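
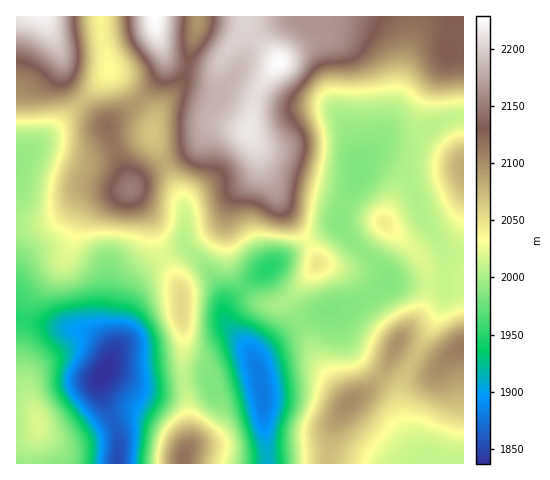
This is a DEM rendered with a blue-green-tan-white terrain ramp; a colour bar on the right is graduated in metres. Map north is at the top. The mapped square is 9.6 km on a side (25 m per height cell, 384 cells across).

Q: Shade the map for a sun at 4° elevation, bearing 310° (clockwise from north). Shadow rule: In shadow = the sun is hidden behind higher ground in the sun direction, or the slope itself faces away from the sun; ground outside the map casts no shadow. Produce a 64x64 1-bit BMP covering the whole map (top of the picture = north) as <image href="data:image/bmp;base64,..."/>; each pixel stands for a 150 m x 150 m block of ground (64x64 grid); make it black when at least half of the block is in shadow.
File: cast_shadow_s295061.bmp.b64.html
<image width="64" height="64" href="data:image/bmp;base64,Qk0+AgAAAAAAAD4AAAAoAAAAQAAAAEAAAAABAAEAAAAAAAACAAATCwAAEwsAAAIAAAAAAAAA////AAAAAAAAfgB/+AAAAAB+AH/4AAAAAH4AP/AAMAAAPAAB8AD8AAAYAAHwAf4AAAAAAfAA/gAAAAAB8AD+AABwAAHwAHwAAfgAAfAAfAAD+AAB8AAcAA/4AAPwAAgAD/gAA/AAAAAP+AAD8AAAAA/8AAPwAAAAB/wAZ/AAAwAB/AB/8AABgAB+AP/gAAGAAD8A/+AAAIAAH4D/wAAAAAf/gP+AAAAAD/8A/wAAAAAP/gD+AAAAAA/4AH4AAAAAB/gAfAAAAAAD8AB8AD4AAAHgAHgAPgAAAMAAAPgeAAAAAAAB/gxAAAAAAAH+AeAAAAAA4/8H4AAAOAfj///gAAA+H+P//+AAAD//w///wAAAH//D///AAAAH/8H//8AAAAP/wef/wAAAAf+Bw//gAAAA/4DD/+AAAAB/gAP/4AAAAD8AA//gAAAAHgAD/+AAAAAIAAP/8AAAAAAQA//8AAAAABAD//4AAAAAAAH//gAAAAAAAP/+AAAAAAAAf/4AfAAAAAB//gD+AIAAD//+AP4AAAAf//8A/4AAAB///4c/8AAAH///jwf+AAAf//+PA/8GAA///w8D/wcAD///BwH/B4AH//4CAf8HwAP//gAB/gfAAf/8AAH+B8AA//gAAfwH4AAA8AAD+AfgAAAAAAP4B8AAAAAAA/AHwAAAAAAH4AfAAAAAAA=="/>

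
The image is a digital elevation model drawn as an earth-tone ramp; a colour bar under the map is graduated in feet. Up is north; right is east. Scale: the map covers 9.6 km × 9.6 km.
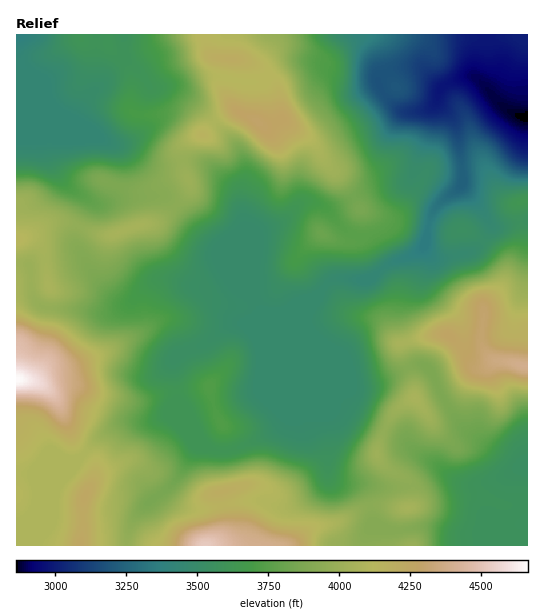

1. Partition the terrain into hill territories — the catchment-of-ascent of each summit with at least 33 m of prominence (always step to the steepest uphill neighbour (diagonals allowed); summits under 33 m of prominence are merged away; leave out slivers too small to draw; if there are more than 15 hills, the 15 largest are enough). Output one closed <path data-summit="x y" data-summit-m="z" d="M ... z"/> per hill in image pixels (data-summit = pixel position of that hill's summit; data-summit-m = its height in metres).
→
<path data-summit="17 379" data-summit-m="1422" d="M527 34l-41 0-1 21-8 24-3-2-9 0-24 10-16-16-8-4-19 2-15 5-4 5 1 9 5 8 16 14 20 1 14-6-3 4-3 23-9 20-8 25-9 6-33 6-37 20-6 0-14-7-10 0-17 17-28 14-3 4 0 22-4 13-1 22-18-17-11-26-12-9-42-44-6-3-27 2-25 6-5 0 9-8 6-12 1-28-9-12-28-12-11-10 4-2 12-22 16-16 5-9 14-12 1-25-108 0 0 52 5 0 12-4 2 20 14 33 0 16 3 11 9 16 12 11 15 10 0 8-12 27 1 13 12 21 14 18 11 11 15 5-19 10-59-4-10-3-6-6-3-7-3-28-13-1 1 282 14-1 2-10 23-52 47-49 22-12 24 0 17-7 25 9-6-5-8-18-4-40 6-7 24-9 27-20 20-2 21-9 12 0 18-7 16-10 16-18 36 0 18-14 19-7 17-11 12 11 11 0 23-5 4-2 14-15 4-8-1-5 3 3 13 0 22-6z"/><path data-summit="257 121" data-summit-m="1307" d="M485 34l-360 0-2 26-14 12-5 9-16 16-12 22-4 2 11 10 28 12 9 12-1 28-6 12-8 8 29-6 27-2 6 3 42 44 12 9 11 26 18 17 1-22 4-13 0-22 3-4 28-14 17-17 10 0 14 7 6 0 37-20 33-6 9-6 8-25 9-20 4-25-12 4-20-1-16-14-5-8-1-9 4-5 10-4 24-3 8 4 16 16 24-10 9 0 3 2 8-24z"/><path data-summit="525 367" data-summit-m="1338" d="M527 221l-21 5-15-1-8 16-14 12-23 5-11 0-12-11-17 11-19 7-18 14-36 0-20 20-8 18 4 15 30 24 12 29 26-3 37-17 8 0 5 2 6 8 12 28 18 25 50 38 15-1z"/><path data-summit="415 399" data-summit-m="1237" d="M310 333l1 56 10 26 0 14 7 20 0 26 11 8 18 3 7 5 5 10 5 24 12 5 45-3 24 7 32 0 15-7 3 2 23-8 0-54-15-1-48-36-20-27-12-28-6-8-5-2-8 0-37 17-26 3-12-29z"/><path data-summit="206 545" data-summit-m="1379" d="M310 337l-1 23-24 59-12 12-36 18-16 2-15-5-9 0-20 33-12 12-15 10-15 16-7 16-1 13 238-1 2-10 6-8 4 0-4-3-6-29-5-6-23-6-11-8 0-26-7-20 0-14-10-26z"/><path data-summit="210 387" data-summit-m="1136" d="M313 298l-10 8-20 8-12 0-21 9-20 2-27 20-16 5-12 9-2 14 4 28 8 18 8 8 12 19 16 5 16-2 36-18 12-12 24-59 0-29-4-8 0-6z"/><path data-summit="81 545" data-summit-m="1296" d="M170 415l-21 7-24 0-27 16-42 45-23 52-2 10 95 1 5-21 8-13 38-33 18-31 9-3-8-14-6-6z"/><path data-summit="17 240" data-summit-m="1260" d="M33 82l-17 6 0 175 13 2 3 28 3 7 6 6 53 7 16 0 8-3 11-7-15-5-11-11-14-18-12-21-1-13 12-27 0-8-15-10-12-11-9-16-3-11 0-16-14-33z"/>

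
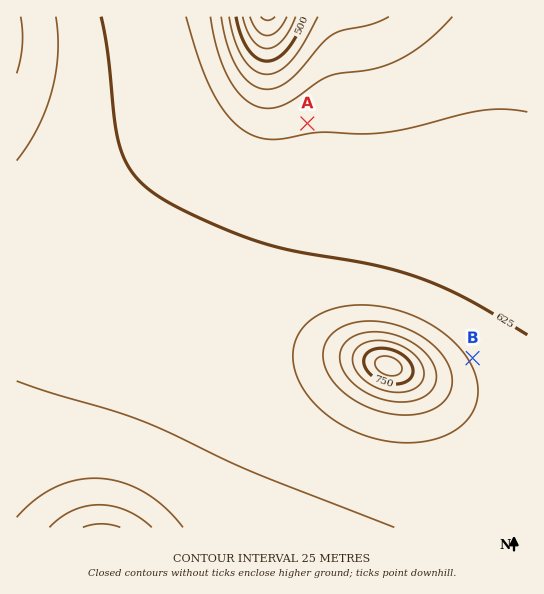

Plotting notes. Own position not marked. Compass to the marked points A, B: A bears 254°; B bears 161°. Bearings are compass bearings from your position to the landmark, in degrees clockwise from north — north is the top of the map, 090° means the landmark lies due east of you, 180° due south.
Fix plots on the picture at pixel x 384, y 101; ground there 590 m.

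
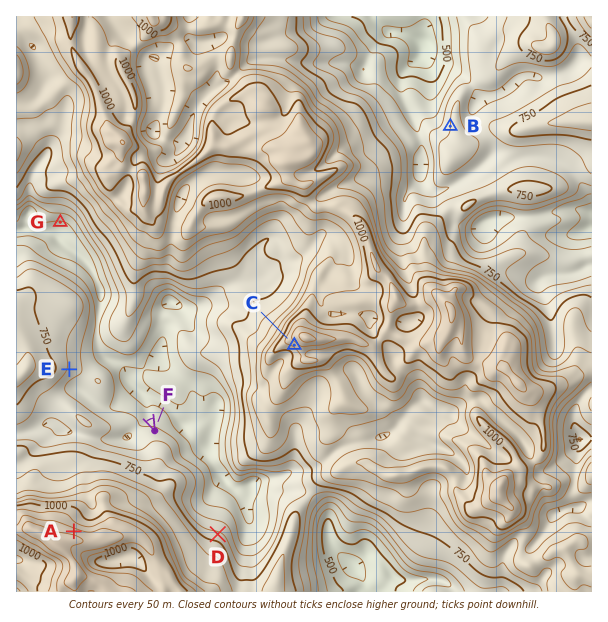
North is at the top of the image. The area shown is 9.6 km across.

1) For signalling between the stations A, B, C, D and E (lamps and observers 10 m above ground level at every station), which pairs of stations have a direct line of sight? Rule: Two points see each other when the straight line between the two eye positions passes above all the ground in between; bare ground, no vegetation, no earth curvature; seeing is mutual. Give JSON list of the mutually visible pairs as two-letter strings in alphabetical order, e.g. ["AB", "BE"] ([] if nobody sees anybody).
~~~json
["AC", "AE", "CD", "CE"]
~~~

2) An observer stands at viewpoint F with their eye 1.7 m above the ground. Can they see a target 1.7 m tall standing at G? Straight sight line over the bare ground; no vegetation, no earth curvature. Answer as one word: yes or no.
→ no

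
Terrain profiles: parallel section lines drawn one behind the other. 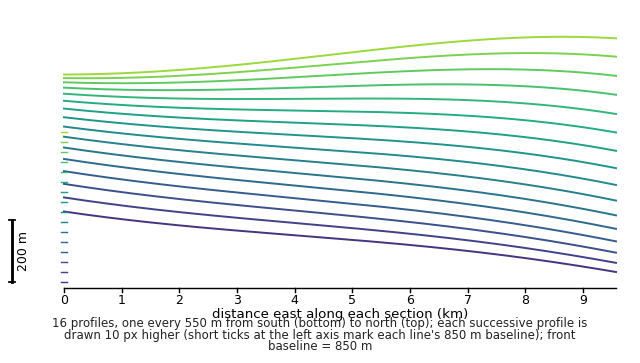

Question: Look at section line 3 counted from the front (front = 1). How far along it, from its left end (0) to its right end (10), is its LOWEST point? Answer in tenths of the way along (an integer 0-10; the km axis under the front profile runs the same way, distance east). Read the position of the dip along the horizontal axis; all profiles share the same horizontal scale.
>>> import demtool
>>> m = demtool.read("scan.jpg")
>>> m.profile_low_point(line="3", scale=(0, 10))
10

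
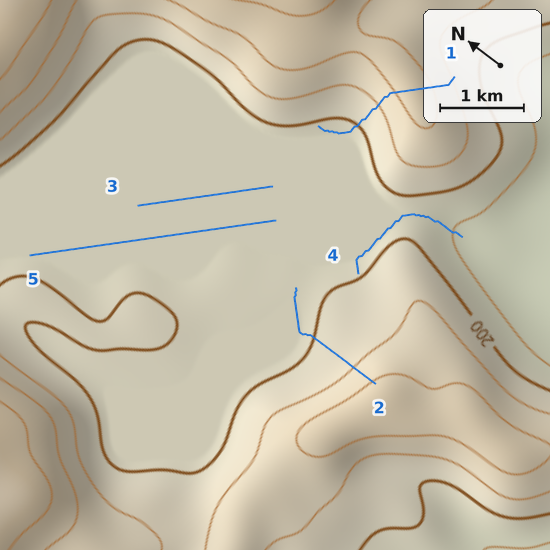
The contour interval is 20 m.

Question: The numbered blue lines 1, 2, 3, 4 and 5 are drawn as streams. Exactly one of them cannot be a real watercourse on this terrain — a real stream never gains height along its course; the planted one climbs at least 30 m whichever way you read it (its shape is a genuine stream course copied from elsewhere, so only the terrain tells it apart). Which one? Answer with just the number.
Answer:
1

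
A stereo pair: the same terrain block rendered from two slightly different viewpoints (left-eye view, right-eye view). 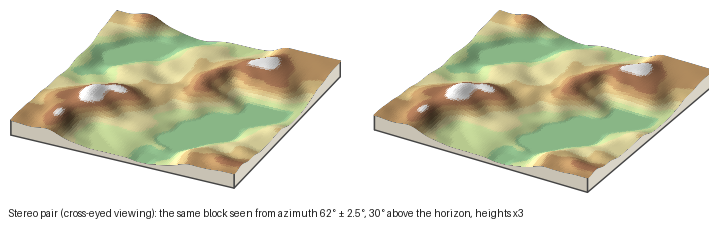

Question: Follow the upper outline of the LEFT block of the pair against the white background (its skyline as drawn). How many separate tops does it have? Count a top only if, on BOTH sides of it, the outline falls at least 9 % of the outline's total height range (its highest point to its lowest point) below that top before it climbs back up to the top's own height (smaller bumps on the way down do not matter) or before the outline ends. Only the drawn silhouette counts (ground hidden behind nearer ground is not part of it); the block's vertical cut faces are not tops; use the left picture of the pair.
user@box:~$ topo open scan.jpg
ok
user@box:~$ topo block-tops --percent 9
1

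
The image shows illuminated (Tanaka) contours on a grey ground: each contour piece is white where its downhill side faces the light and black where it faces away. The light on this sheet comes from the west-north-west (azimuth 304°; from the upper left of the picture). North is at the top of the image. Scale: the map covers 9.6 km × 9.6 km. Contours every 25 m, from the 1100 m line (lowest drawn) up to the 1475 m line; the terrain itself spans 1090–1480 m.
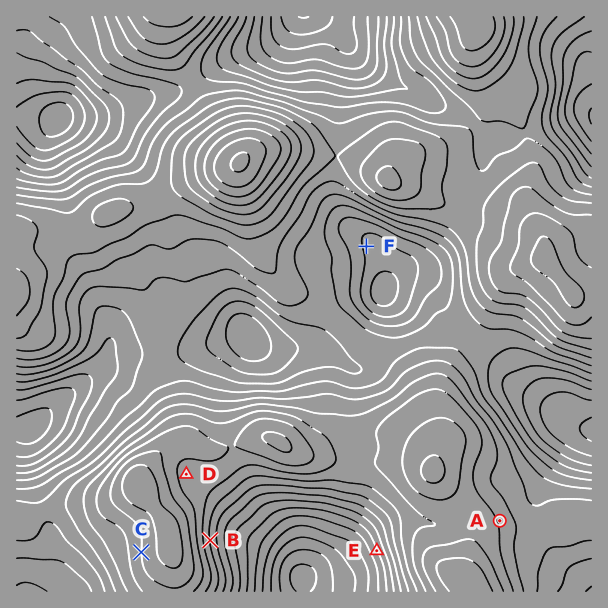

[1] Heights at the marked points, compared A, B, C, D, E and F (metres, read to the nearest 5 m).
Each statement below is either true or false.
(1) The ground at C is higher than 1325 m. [true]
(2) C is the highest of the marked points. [true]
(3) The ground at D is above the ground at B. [true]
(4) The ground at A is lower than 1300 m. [false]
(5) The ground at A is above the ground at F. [true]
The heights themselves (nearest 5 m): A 1345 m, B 1320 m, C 1400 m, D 1365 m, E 1220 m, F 1195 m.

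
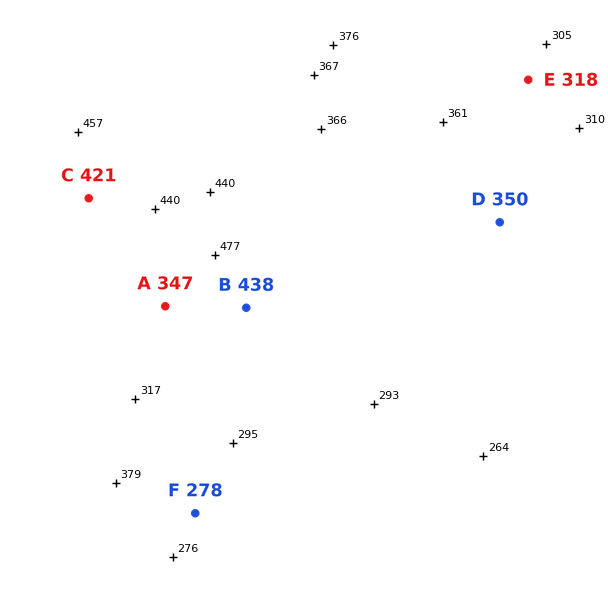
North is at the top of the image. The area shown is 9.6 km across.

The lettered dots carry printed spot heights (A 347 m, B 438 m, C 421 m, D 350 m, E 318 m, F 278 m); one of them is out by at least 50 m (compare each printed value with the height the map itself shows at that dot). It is A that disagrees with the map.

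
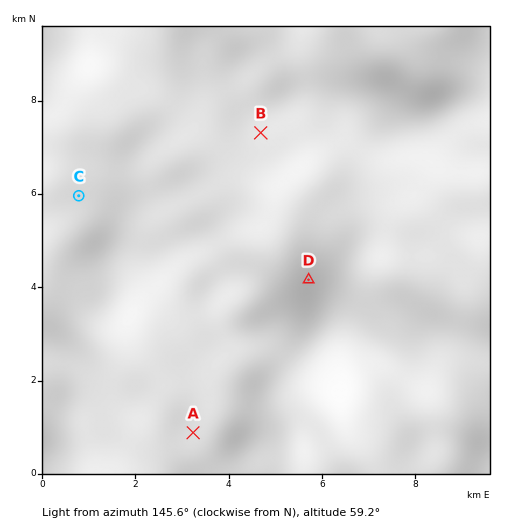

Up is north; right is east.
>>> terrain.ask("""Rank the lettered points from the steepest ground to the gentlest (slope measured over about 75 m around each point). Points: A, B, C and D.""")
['D', 'B', 'C', 'A']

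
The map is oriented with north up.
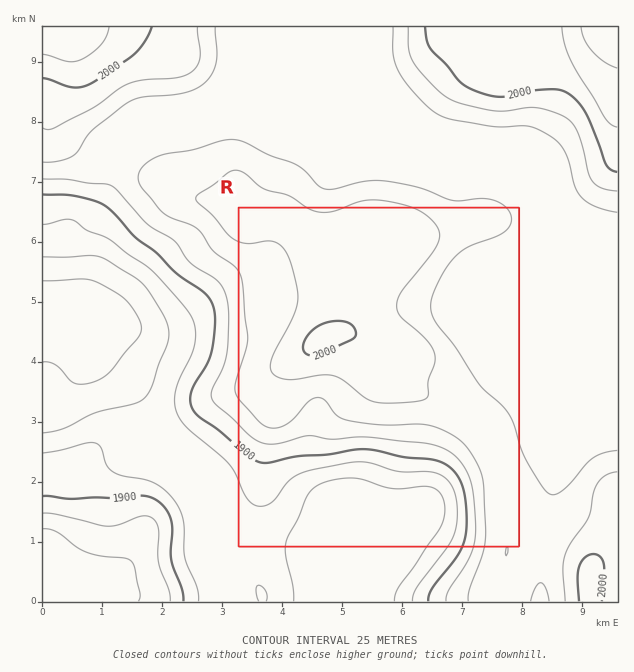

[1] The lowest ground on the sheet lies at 1820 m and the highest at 2065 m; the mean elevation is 1930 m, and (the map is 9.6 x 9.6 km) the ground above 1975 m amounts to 18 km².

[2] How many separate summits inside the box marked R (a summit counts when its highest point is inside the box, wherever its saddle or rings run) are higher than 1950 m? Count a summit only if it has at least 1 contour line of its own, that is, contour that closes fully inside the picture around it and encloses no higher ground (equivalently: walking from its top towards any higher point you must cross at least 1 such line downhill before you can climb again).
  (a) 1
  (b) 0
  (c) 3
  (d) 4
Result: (a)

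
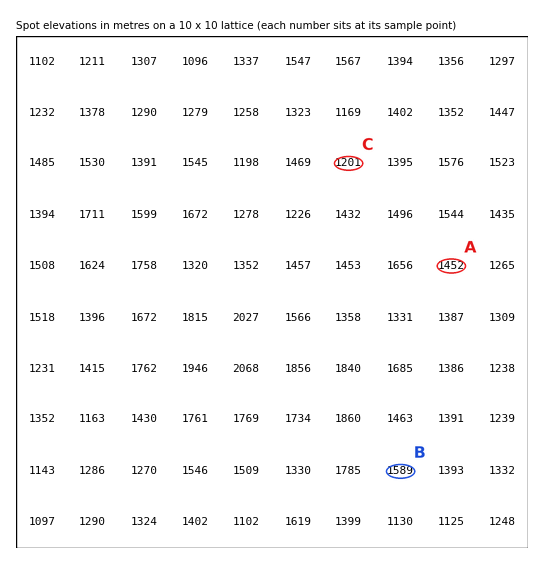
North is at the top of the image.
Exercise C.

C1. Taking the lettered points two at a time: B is above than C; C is below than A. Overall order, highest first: B A C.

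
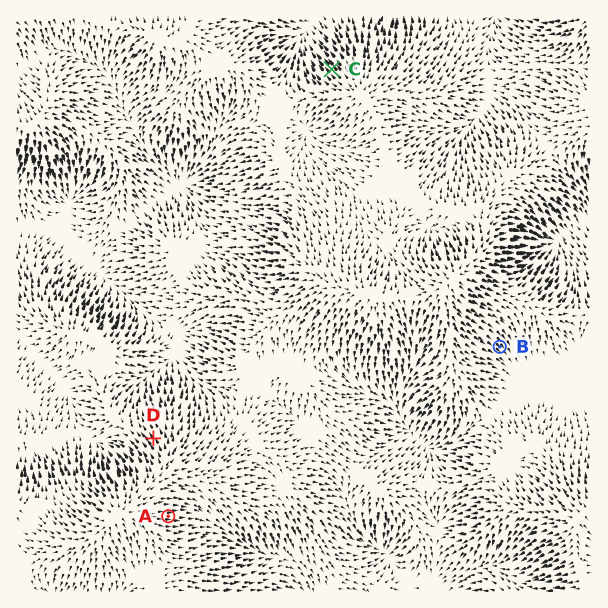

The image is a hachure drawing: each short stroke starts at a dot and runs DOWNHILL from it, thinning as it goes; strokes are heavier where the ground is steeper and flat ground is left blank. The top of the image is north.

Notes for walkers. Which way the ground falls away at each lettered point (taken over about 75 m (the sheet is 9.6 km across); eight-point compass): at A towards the E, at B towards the SE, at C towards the NW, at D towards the NW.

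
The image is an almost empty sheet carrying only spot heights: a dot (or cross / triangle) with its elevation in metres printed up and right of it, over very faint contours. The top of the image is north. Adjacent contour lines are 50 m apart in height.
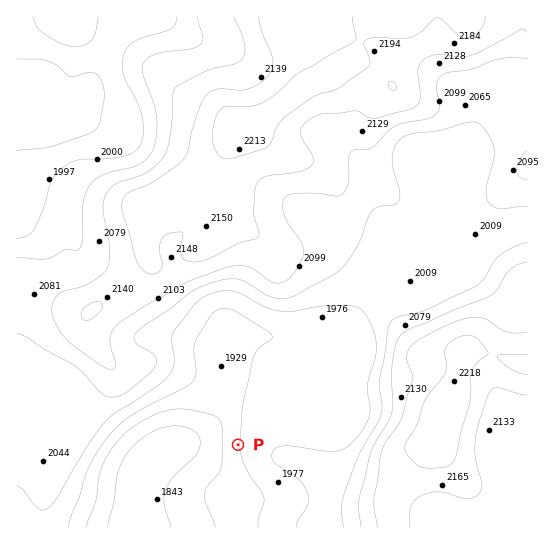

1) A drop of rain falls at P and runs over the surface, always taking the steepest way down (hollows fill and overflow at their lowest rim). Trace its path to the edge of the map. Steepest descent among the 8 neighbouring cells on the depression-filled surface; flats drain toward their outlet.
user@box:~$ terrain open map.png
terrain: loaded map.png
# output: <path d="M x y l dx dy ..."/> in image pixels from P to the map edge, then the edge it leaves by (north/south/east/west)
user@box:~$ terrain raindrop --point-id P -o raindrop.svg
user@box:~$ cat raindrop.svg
<path d="M238 445l-67 0-1 1-3 0 0 3-2 4-18 18-10 19 0 3-2 1-1 33"/>
exit: south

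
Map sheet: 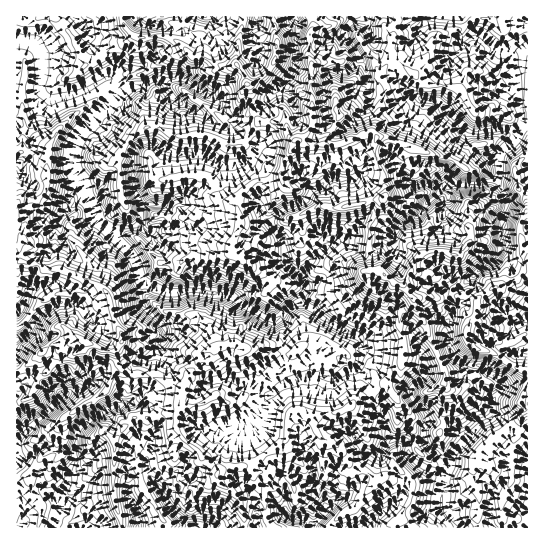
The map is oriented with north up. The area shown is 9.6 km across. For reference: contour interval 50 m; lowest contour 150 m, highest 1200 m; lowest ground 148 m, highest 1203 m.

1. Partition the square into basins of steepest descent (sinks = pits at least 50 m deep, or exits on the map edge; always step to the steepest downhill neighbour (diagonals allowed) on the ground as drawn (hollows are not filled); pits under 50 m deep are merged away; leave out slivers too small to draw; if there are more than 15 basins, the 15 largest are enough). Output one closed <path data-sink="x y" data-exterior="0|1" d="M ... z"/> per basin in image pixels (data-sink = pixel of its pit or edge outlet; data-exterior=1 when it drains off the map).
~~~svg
<path data-sink="17 39" data-exterior="1" d="M42 16l-26 1 0 134 14 2 17 10 0 24-20 27-3 19-5 14 1 14 17 3 9 5 19 2 26 10 16 12 8 29 8 15-7 13 3 16 6 6 29 5 29 13-4 11 1 10-4 8 0 8 4 8 15 13 23 24 13-5 14 0 8-3 14-12 12-5 8-8 1-17 6-10 5-1 12 5 30-4 17-13 12-4 12-10 5 0 4-10 10-10 2-4 0-24-4-14 1-10 12-10 1-5-10-13-9-2-15-14-6 2-2-2-2-44 14-26-12 1-9 4-23 4-9 0-5-1-10-10-9-5-20-4-5-9 0-6 3-11 11-21-7-7-3-10-8-3-15 2-14-9 3-24-7-16-9-10-12 3-18-10-11 0-15-14-14-7-32 0-11 9-36 20-15-31z"/><path data-sink="527 47" data-exterior="1" d="M527 16l-42 0 0 3-4-2-12 4-8 8-7 0-19 8-7 14-3 14-11 10-13-11-12 0-10 10 2 32-10 26-36 13-29 0-7-5-4 0-11 22-3 11 3 13 9 5 8 0 10 4 14 12 14 1 23-4 9-4 12-1-14 26 2 44 2 2 6-2 15 14 9 2 11 14 24-2 7-4 5 0 5 3 11-1 11 6 13-12 25-8 8-10 5-1 0-21-4 0-4-15 1-13 7-11z"/><path data-sink="455 527" data-exterior="1" d="M450 293l-5 0-7 4-24 2-4 6-9 5-2 13 4 14 0 24-2 4-10 10-4 10-5 0-12 10-12 4-17 13-18 1-10 4 2 12 4 6 10 8 8 2 13 19 19 8 8 8 8-4 8-8 5 1 10 9 3 5 0 14-11 22-5 4 0 5 83 0-2-15 3-6 0-16-6-13 0-15 8-12 14-14 20-14 8-9-2-13 7-20 0-10-11-3-22-15-24-6-4-8 0-9 8-11 2-17-11-7-11 1z"/><path data-sink="53 526" data-exterior="0" d="M121 368l-8 7-10 18-13 11-27 14-4 9-2 18-21 20-5 12 0 8 2 9 8 11 0 13-3 10 83-1 0-6-8-24 2-58 20-22 15 0 9-4 18 2 3-4-1-10 4-11-17-9-27-8-10 0z"/><path data-sink="366 17" data-exterior="1" d="M397 16l-86 1 2 10-4 8-1 20 4 8-1 31 2 29-2 7-11 11 3 3 32 1 22-6 16-9 8-24-2-32 10-12 0-12z"/><path data-sink="311 527" data-exterior="1" d="M299 411l-5 1-5 6-2 21-8 8-5 1-21 16-9 3 8 7 3 5 9 20 3 19 6 10 56 0 16-16 9-4 23-27-8-9-19-8-13-19-8-2-10-8-4-6-2-12z"/><path data-sink="205 527" data-exterior="1" d="M170 413l-11 0-9 4-9 1 0 20-5 20 5 27 16 24 7 13-1 5 80 1 1-13-7-17-17-15-3-4 0-9-37-35-4-8 1-12z"/><path data-sink="17 457" data-exterior="1" d="M81 339l-19 9-7 9-6 13-10 8-6 13-11 10-6 1 1 78 14-5 8-14 18-16 2-18 4-9 27-14 13-11 10-18 7-6-5-18-16-3z"/><path data-sink="294 17" data-exterior="1" d="M310 16l-37 1 2 18 2 6-2 20-12 16-15 8 3 5-3 24 14 9 15-2 8 3 3 10 6 6 7 0 10-10 2-7-2-29 1-31-4-8 1-20 4-8z"/><path data-sink="527 527" data-exterior="1" d="M525 405l-2 1-2 11-26 20-15 16-7 10 0 15 6 13 0 16-3 10 3 11 49-1 0-120z"/><path data-sink="17 339" data-exterior="1" d="M77 293l-18 0-16 7-27 29 1 42 6-2 26-22 16-6 5-6 5 0 7 5 21 9 12 2 4-4 4-10-8-15-4-19-13 1z"/><path data-sink="138 527" data-exterior="1" d="M141 417l-6 0-20 22-2 58 9 31 40 0 2-6-21-35-6-18-1-11 5-20z"/><path data-sink="17 313" data-exterior="1" d="M23 261l-7 2 1 65 26-28 11-5 23-2 21 11 9 0 2-2-2-9-16-12-30-12-15 0-9-5z"/><path data-sink="527 318" data-exterior="1" d="M527 271l-4 0-8 10-20 6-18 12-2 20 6 6 8 11 13 7 11 0 10-8 5-1z"/><path data-sink="370 527" data-exterior="1" d="M395 468l-16 11-25 29-9 4-16 15 65 1 1-5 5-4 11-22 0-14-3-5z"/>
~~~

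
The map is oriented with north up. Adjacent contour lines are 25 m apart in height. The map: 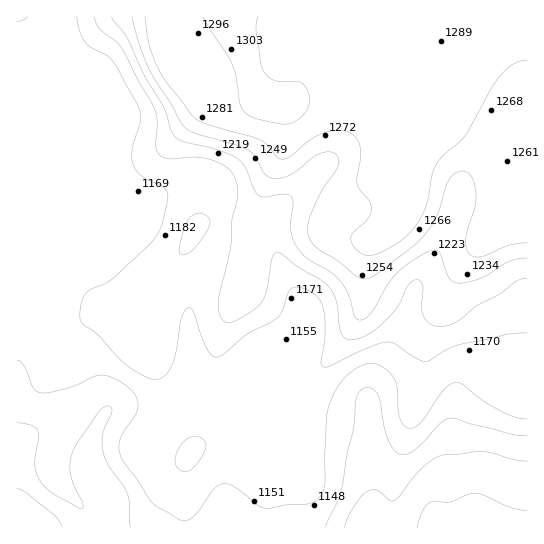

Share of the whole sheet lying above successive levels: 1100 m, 96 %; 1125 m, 90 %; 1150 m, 81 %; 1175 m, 51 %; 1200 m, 38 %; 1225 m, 31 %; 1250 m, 26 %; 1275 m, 18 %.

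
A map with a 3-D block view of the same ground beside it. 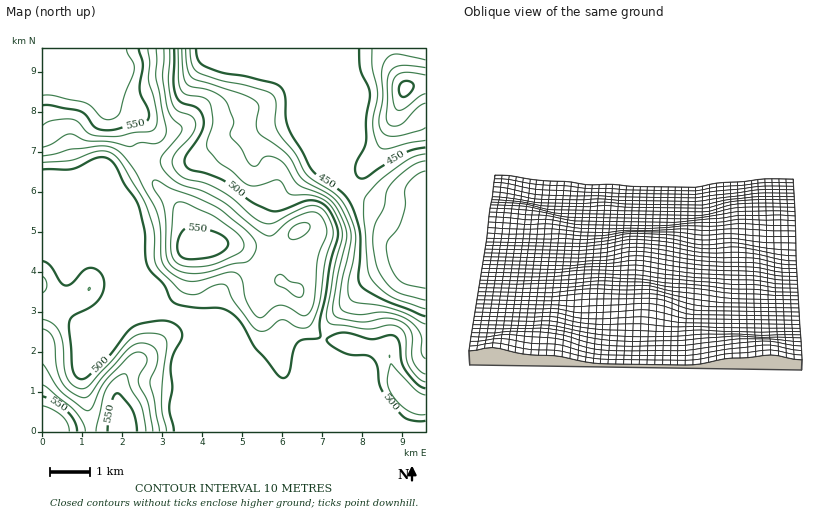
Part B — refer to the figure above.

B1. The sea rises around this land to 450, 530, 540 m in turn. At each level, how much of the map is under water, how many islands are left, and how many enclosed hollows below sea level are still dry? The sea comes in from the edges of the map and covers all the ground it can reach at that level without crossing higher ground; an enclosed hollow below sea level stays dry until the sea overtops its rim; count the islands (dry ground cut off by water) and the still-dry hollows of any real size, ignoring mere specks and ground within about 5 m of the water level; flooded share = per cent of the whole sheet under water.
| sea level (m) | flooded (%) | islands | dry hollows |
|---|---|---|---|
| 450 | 15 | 0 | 0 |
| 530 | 85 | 1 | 0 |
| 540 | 89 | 1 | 0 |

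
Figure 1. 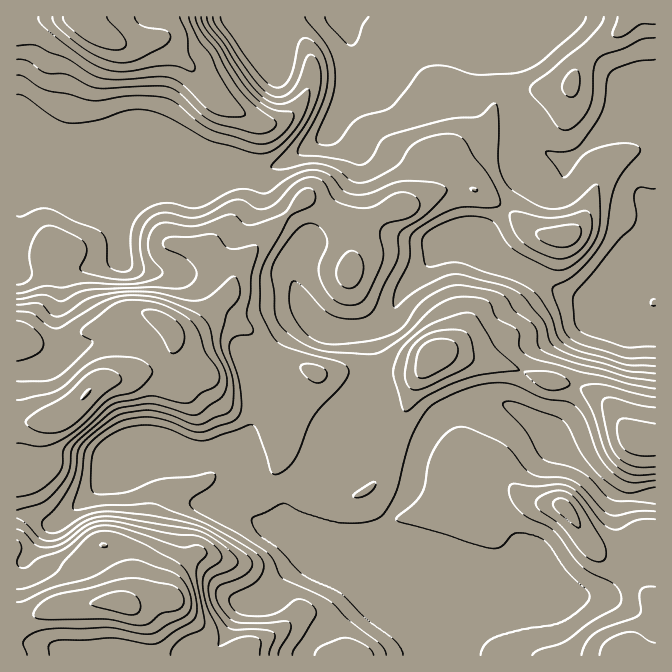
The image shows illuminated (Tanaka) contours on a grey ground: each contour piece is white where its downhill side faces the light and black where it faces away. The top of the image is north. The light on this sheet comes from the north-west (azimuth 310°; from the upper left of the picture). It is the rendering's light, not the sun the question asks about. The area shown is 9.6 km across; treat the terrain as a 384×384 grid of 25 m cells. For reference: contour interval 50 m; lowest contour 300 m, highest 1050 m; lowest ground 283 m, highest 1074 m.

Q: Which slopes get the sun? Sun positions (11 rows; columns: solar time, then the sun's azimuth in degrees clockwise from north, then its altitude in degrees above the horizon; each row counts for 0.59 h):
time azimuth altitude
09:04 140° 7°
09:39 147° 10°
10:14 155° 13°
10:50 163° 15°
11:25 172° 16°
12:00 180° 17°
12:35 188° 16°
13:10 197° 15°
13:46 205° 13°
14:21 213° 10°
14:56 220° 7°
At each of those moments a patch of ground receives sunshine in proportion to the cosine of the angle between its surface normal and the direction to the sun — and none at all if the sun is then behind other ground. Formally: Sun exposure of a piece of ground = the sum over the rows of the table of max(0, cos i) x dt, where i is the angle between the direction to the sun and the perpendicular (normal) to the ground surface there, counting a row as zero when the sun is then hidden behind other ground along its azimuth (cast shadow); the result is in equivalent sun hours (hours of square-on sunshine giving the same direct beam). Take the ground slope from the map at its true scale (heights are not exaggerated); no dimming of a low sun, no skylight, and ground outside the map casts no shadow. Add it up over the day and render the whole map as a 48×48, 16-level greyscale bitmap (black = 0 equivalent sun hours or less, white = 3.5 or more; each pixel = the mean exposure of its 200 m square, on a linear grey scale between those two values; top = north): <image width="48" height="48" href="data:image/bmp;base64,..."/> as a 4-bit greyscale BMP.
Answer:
<image width="48" height="48" href="data:image/bmp;base64,Qk32BAAAAAAAAHYAAAAoAAAAMAAAADAAAAABAAQAAAAAAIAEAAATCwAAEwsAABAAAAAAAAAAAAAAABEREQAiIiIAMzMzAERERABVVVUAZmZmAHd3dwCIiIgAmZmZAKqqqgC7u7sAzMzMAN3d3QDu7u4A////AFVniHeJmIh0NXiGVVQzRmZmZUREREVEVJq8zM3u3MuEACaYZTESVmZmZkMyIiIRI3ve7u/8vepRAABHdTE1ZmZmZmZlQyEQFCR5mruXircxAAAkUyRWZmZmZmZmZUMjVwAAEiI0VUREVDMhATZmZmZmZmZmZlZnZREAAAASISSKuoUhJGZmZmZmZmZmZoqoUzMzIiIhECarqXU1VmZmZmZmZmZmaLyWVVIRR3VCESV1IiJWZmZmZmZmZmZmerlmeDAAE0MQABEAABRmZmZmZmZneHZnm5VFdwAAAAAAAAAAAkVmZmZmZneIh3isy2MSM0VBAAAAAAABJFVmiaqHZnd3d4m8yDIQALqFEAAAAAEkRXd3iImZZVZnZnhlQhEhAKuoMAAAASRWVWh1VEVodlZmZmUQABJYqmeZUQABEiNWZViWVUNGdmZmd2MQACWd/2ZnYyIzREQ0VWeIZmZFd1VmZkMhAke93YmZqXVVVVZlZnZoZmZld1VVQzM0VWiqmbvO/+p3aL3LqGVndmZlaGRDMzRWZniHVWeK3//+//7eyGVXhmZmaIZDNEVmeIh0MiIkjO///+u7hmVWmWZmaal1VVaKqqhSEBAAON/+3Jm5ZWZnmpZmet26mJrN24UQADIREmiJh2iYVWZ5mZl4id7t3dy4dSAAAGVCEBI1ZnZDNWeGQ0VmVYzMu6cxAAAAAIdkMQEkV3UzVnYwAAEjNFeHZDIQAAAAAIZFZUM1Z3VGiXMQAAARERAkVFVSAAAAATISRniIh0NHhkMhEkVCEQABQzNEEAAAEwEQATaHQQE2dUREaaqFMhASNDIiIQETRQAREAAQAAE2h2ZXmruGQhERE0MyNERVVQAAAAAAAAE0VmVomaqHUhAAAAATaHVVVREiEAAAACREV3Znd3eIdSEAAAFHq6dlZUZlQgAAFWZkNph1VUVnhkIQATarzcp2ZlVVQxABZ3ZUI4qWVURVZkQ0RXq8zduXZkQyEiIUQxEkQkipeHZWeZh2Z4mHZ5mHdkMREiMyEAACQhObqFVozu3Lu5YgADZ3dlMiM0QxAAAAIhFalBE1eavd7HMQABV2ZlRFVVVDEAAAAREkUxABETaJl0IiESV3Z1ZmZmZVVUQyESIQEiEBATVVQzNFVEWIiGZmd2ZmZmZVVVIAABIiI1VUNFVVVVRpmGZmd3ZmZneJrMkwABM0RFVVRWZWZ1M1d2Znd3d3d4m83d21ASREMyI0VWZnmnQzRWZ3iIh3iKve7LrMhDNDIRESRWZomqhkRGiImZmZmr3cpiFKp0MzMyISNWeJiZh2ZYmZq7vMu8ynQQAFmFQ0RmVERWiZiId2ZqqqrN7u3cpkIQACeGVVRWdmVEVmZ3ZndqqqvN/+7bdTIQATVmZmZVVVMhESNWZ4iLqrzd3cynVCERIzNFVmdkIjMzMiIkiqmLqb3cqImXQhIjRDE1VlVlRFZmZUMje8qZm92nVEVlMRI0RCE1VlRFZmZmZkQyNqvHiahURERDMiNFVTNFVVVWZmZmZmVERGiQ=="/>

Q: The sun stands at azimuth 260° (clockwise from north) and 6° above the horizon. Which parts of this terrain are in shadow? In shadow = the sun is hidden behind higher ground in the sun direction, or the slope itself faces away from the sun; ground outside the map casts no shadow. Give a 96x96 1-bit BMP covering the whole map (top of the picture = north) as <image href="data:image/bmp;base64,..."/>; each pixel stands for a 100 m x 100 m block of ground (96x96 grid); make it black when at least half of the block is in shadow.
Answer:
<image width="96" height="96" href="data:image/bmp;base64,Qk2+BAAAAAAAAD4AAAAoAAAAYAAAAGAAAAABAAEAAAAAAIAEAAATCwAAEwsAAAIAAAAAAAAA////AAAAAAB8AAPAH+AP4AAAAAx/AAPwH/wP/AAAAA54AAPmH////gAAAAcAAAf3z////AAAAAcAAAf/////+AAAAAAAAA7//////AAAAAAAABz/////+AAAAAAAADz////+AAAAAAAAAHz/////AAAAAAAAAHj/////gAAAAAAAAAH/////4AAAAAAAAAH/////+AAAAAAAAAP//////gAAAAAAAA///////4AAAAAAAB///////+AAAABAAB////////AAAOD8AH/v//////AAAeD+A////////+AAA/D/A////////wAAB/D/h///////8AAAB/j/x///////gAAAD/wHw///////AAAAH/8H4A////+AAAAAH/8P/AA///4BAAAAP/8P/4AAAMAB4AAAP/8P/8AAAAAB8AAAf/8P//ABwAAB8AAeP+AH//wBwEAA8AA//gAH//+AwHAA+AA/4AAD///AwHgA+AB/wAAD///gAHwAeAB/gAAD///wADwAfAD/AAAD///gAD4AfAD+AAAB//+AAB4APAAAAAAA//8EAB4APgAAAAAA//8M8A8AHwAAAAAAf/4M/A8AH4AAAAAAP/4d/weAD4AAABgAH/wf/4PAD8AAAD8AH/gD/8HgB8AAAH8AD/gD/8HwA8AAAP8AB/gH/+H4A+AAcf8AA/gH/+P4AeAA//8AAAAH//f8APgP//8AAAAP///8AP////8AAAA////+AP////8MAAB/////AP////8+AAB/////gH////9+AAD/////wD////9/AAD/////wA////9/AAH/////wA////9/gAf/////4Af///8fgA//////4Af///8PAH//////8AP///8PAP//f/+f+Af///8AD//4f/8f/B////8AH8AAf/4f/h////8AH8AAP/wf/5/+H/8AHwAAP/wf///wH/gAPwAAH/wf//+AH/gAfwAAD/4P//+AH/4A/4ADB/4P//+AH/8B/4ADh/wH//+AH/8D/wABg/wD//8AD/8D/wDAAfwAP/4AD/8H/AHgYHAAH/wAB/8D4AHweABgH/APg/8AAAHwPAPgH/Afw/8AAAAAPA/wP/H/wf8AAAAAPA/8H+P/wf8AAAAAAA/+CAP/4P8AAAAAAA//AAf/4P8AAAAAAAf/gAf/4H4AAAAAAAf/AA//4DwAAAAAAcf8AB//gBgAAAAAA/4AAD/+AAAAAAAAA/+AAD/8AAAAAAAAA//AAB/4AAAAAAAAA//wAAD4DgAAAAAAA//8AADwD4AAAAAAD///AADwD+AAAAAAP///4ABwD/AAAAAA////+AAAD/gAAAAB/////AAAD/wAAAAD/////AAAD/4AAAAH////+AAAD/8AAAAH////+AAAD/8AAAAP////+AAAD/8AAAAP/////AAAB/4AAAAf/////gAAB/gAAAB//////wAAAAAAAAD//////wAAAAAAAeH//////wAAAAgAA/H//////wAAAAwAB/n//////gAAAAAAB/n//////gAAAAA="/>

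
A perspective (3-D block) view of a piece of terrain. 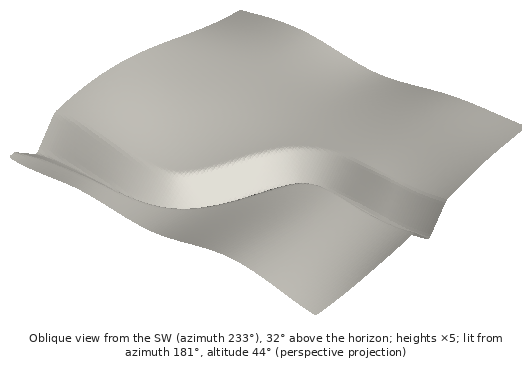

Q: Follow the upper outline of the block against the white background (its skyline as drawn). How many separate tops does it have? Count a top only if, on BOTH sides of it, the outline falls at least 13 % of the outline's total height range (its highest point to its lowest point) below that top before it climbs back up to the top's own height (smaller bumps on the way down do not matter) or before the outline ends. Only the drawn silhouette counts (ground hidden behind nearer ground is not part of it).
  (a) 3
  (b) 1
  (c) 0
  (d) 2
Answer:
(b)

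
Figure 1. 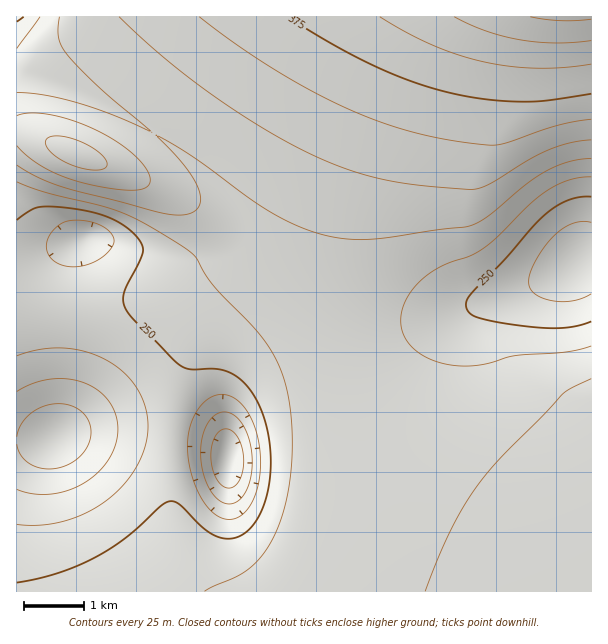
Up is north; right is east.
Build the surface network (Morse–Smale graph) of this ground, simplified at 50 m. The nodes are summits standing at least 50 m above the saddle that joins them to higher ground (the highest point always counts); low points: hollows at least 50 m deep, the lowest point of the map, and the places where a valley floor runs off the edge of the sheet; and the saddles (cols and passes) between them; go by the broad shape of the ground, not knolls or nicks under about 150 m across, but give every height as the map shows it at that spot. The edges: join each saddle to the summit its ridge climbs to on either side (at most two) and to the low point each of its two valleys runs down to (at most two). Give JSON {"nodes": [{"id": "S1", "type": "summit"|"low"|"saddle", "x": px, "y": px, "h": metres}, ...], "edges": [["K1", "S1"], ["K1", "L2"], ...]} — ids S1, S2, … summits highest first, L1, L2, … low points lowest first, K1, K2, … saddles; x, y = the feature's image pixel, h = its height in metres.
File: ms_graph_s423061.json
{"nodes": [
{"id": "S1", "type": "summit", "x": 569, "y": 17, "h": 455},
{"id": "S2", "type": "summit", "x": 77, "y": 153, "h": 358},
{"id": "L1", "type": "low", "x": 228, "y": 459, "h": 152},
{"id": "L2", "type": "low", "x": 54, "y": 437, "h": 157},
{"id": "L3", "type": "low", "x": 84, "y": 240, "h": 207},
{"id": "L4", "type": "low", "x": 576, "y": 261, "h": 208},
{"id": "K1", "type": "saddle", "x": 153, "y": 132, "h": 300},
{"id": "K2", "type": "saddle", "x": 348, "y": 354, "h": 281},
{"id": "K3", "type": "saddle", "x": 171, "y": 432, "h": 235}],
"edges": [["K1", "S1"], ["K1", "S2"], ["K1", "L3"], ["K2", "S1"], ["K2", "L1"], ["K2", "L4"], ["K3", "S1"], ["K3", "L1"], ["K3", "L2"]]}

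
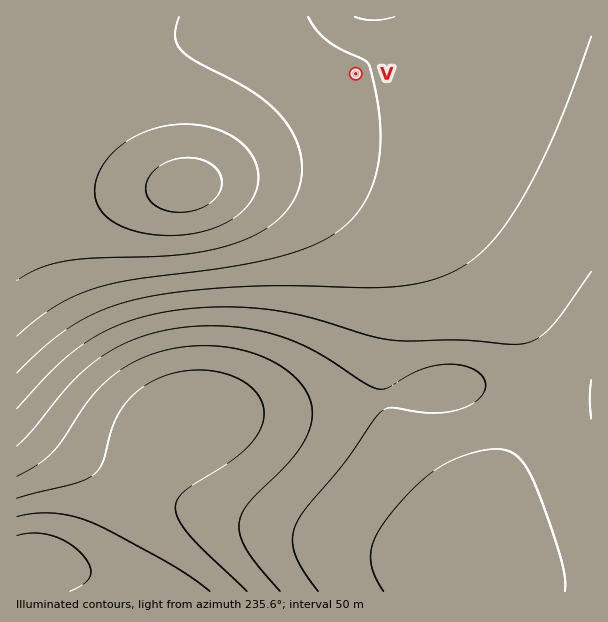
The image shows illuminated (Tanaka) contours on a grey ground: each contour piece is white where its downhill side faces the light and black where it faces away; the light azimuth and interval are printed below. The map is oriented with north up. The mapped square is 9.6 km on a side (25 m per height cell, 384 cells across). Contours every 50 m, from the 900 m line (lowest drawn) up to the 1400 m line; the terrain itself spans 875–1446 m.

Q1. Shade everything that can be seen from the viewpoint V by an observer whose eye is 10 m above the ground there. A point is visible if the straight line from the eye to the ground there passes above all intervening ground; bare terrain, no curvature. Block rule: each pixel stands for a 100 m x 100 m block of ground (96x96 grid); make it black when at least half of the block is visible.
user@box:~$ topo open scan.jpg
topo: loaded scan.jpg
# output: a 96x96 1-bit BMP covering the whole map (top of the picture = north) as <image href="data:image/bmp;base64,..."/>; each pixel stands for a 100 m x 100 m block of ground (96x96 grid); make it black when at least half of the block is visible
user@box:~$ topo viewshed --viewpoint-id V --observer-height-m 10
<image width="96" height="96" href="data:image/bmp;base64,Qk2+BAAAAAAAAD4AAAAoAAAAYAAAAGAAAAABAAEAAAAAAIAEAAATCwAAEwsAAAIAAAAAAAAA////AAAAAAAAAAAAAAAAAAAAAAAAAAAAAAAAAAAAAAAAAAAAAAAAAAAAAAAAAAAAAAAAAAAAAAAAAAAAAAAAAAAAAAAgAAAAAAAAAAAAAADwAAAAAAAAAAAAAADgAAAAAAAAAAAAAADgAAAAAAAAAAAAAADAAAAAAAAAAAAAAACAAAAAAAAAAAAAAAAAAAAAAAAAAAAAAAAAAAAAAAAAAAAAAAAAAAAAAAAAAAAAAAAAAAAAAAAAAAAAAAAAAAAAAAAAAAAAAAAAAAAAAAAAAAAAAAAAAAAAAAAAAAAAAAAAAAAAAAAAAAAAAAAAAAAAAAAAAAAAAAAAAAAAAAAAAAAAAAAAAAAAAAAAAAAAAAAAAAAAAAAAAAAAAAAAAAAAAAAAAAAAAAAAAAAAAAAAAAAAAAAAAAAAAAAAAAAAAAAAAAAAAAAAAAAAAAEAAAAAAAAAAAAAAAMAAAAAAAAAAAAAAAcAAAAAAAAAAAAAAAcAAAAAAAAAAAAAAA8AAAAAAAAAAAAAAA8AAAAAf/+AAAAAAB8AAAA/////AAAAAD8AAAP///////8AAD8AAD/////////wAH8AAf//////////Af8AB/////////////8AH/////////////8AP/////////////8A//////////////8B//////////////8D//////////////8H//////////////8P//////////////8f//////////////8///////////////9////////////////////////////////////////////////////////////////////////////////////////////////////////////////////////////////////////////////////////////////////////////////////////////////////////////////////////////////////////////////////AH/////////////8AA/////////////wAAP////////////wAAD////////////gAAB////////////gAAAf///////////gAAAP///////////gAAAP///////////gAAAH///////////gAAAD///////////wAAAB///////////wAAAB///////////4AAAA///////////8AAAA///////////+AAAA////////////gAAA////////////wAAA////////////8AAB/////////////AAD/////////////4AH//////////////g////////////////////////7///////////////D//////////////+D//////////////8D//////////////4D//////////////wD//////////////gD//////////////gD//////////////AD/////////////+AD///////9///f/8AD////D//w//+H/4AD///gAP/gf/+D/wAA="/>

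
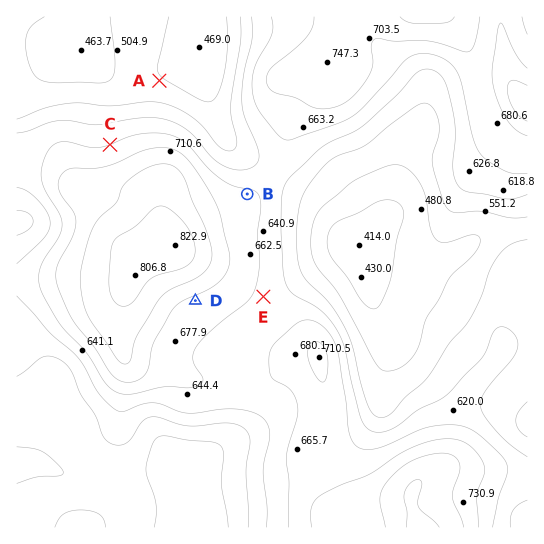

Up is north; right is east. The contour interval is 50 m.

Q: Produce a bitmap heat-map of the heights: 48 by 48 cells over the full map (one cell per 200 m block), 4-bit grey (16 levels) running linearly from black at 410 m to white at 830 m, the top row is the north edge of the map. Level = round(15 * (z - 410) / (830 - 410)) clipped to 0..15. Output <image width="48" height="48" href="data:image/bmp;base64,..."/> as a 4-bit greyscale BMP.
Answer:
<image width="48" height="48" href="data:image/bmp;base64,Qk32BAAAAAAAAHYAAAAoAAAAMAAAADAAAAABAAQAAAAAAIAEAAATCwAAEwsAABAAAAAAAAAAAAAAABEREQAiIiIAMzMzAERERABVVVUAZmZmAHd3dwCIiIgAmZmZAKqqqgC7u7sAzMzMAN3d3QDu7u4A////AEMzMzM0REMiIiNFZ4mau7u8ze7u3LqYmkQzMzNEREMiIjNFZ4mau7u8ze7t3LqYmUREREREREMiIjNFZ4mau7u8ze7tzLqYiURERERERDMiIjNFZ4maqru8ze7tzLqZiFVVVVVERDMiIjNFZ4mZqqq7ze7t3Lqph2VVVVRERDMiIjNFZ4mZqqqqvN3d3Luph2VVVERERDMiIjNFZ4maqpmZq7zdzLqph1VVRERVVDMzMzNFZ4maqpmYmau7y7qYdkREREVVVEMzRERFZ3iaqpiHiJmqqqmHZUREREVmZURFVVVVZ3iZqph2Z3iJmYh2VUREREVmZlVmZmZmd4iZqphlVmeIiIdmVURERFZ3d2d4iHd3eIiZqphkRWZ3d3dmVURERVZ4mIiIiIiIiIiZqpdURFVmd3dmZURERWeaqpmZmYiIiJmaqpdUNEVWZ3d2ZVVERWiru6mZmYiIiJmqqpZDM0RVZnd3ZmVVVnm8y6qZmIiIiJmquoZDMzRFZmd3dmZVZ5rMzLqZmIiIiJmquoVDMzNFVmd3d2ZmeKvN3LqpmIiIiJmqqXUzIiNEVWZ3d2Znirzd3LqqmYiIiImamGQyIiM0VVZ3d2Z4m83e3cuqqZmIiIiJh1MiIiM0RVZndneJq83u7cu6qpmYiIiHdUMhIiMzRFVmZneJq83u7ty7qqmZiId2ZDIREiIzREVmZniavM3u7u3Mu6qZmHdlVDIREiIjNEVWZniavM3u7u7dzLqpmHZVQyEREiIjM0VWZ3iavM3u7u7u7cupmHZUMhEBESIzM0RWZneJu83u7u7/7cupmHZUIRAAESIzMzRFZmZ5q83u7u//7cupmHZTIRAAESIzMzNFVVZom83e7u//7bqpmHZTIRAAESIzQzNEVVVnmrzd7u7u3LqpmHZUMhERESI0REREVVVomrzN3u7u3LqpmHZUMiIRESI0VVVVVWZ5q7zM3e7ty7qZmHZUQzIhESI0VmZmZneKu7zMzd3dy6mZmHZVRDMiIiM1Znd3d3iau7vMzd3cypmIiHdlREMzIjNFZ3iIiIiaq7u7zM3cuod3d4d2VERDMzRFZ4iImYiZqqqqu8zLqHZmd4h3ZVREQ0RVZ4iZmoiJmZmZqquql2VWd4iHdlVURERVZ4maqneIiIiImZmYdlRWeImIh3ZlRERFZ4mqmWd3d3d3iIiHZURWeJmZmId2VURFZ4mqmFVmZmZmd3dmVERXiZmqqpiHZVRFZ5qph0RVVVVVVWVVRERniaqqqqqYdlVVaJqodkREREREREREMzRnmqq7u7qph2ZWeJqYZkMzMzM0REQzMzRXmru7u7upmHZmeJqYd0MzMzMzRDMzIiNXmru8zMu6mHdneaqYeEMyIiIzRDMyIiNXmqu8zMu6qYh4iaqYiTMiIiIzREMyIiNGiaq7zMu6qpmZmqqYiTMiIiIzREMyIiNGeJqrvMu6qqqqu7qYmjMyIiI0REMyIiNGeJmqu7u7u7u8zLqZmkMzMyM0REQzIiNGeJmau7u7vMzMzLqZmg=="/>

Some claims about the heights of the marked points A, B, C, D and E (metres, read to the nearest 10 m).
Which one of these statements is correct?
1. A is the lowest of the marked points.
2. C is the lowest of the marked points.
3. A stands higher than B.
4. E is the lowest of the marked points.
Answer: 1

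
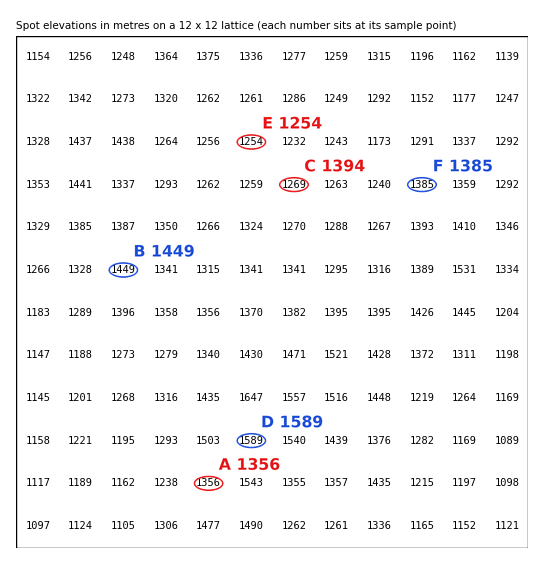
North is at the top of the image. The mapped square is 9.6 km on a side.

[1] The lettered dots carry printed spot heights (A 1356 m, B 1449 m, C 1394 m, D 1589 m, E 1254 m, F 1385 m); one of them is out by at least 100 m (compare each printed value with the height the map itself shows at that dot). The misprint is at C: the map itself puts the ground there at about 1269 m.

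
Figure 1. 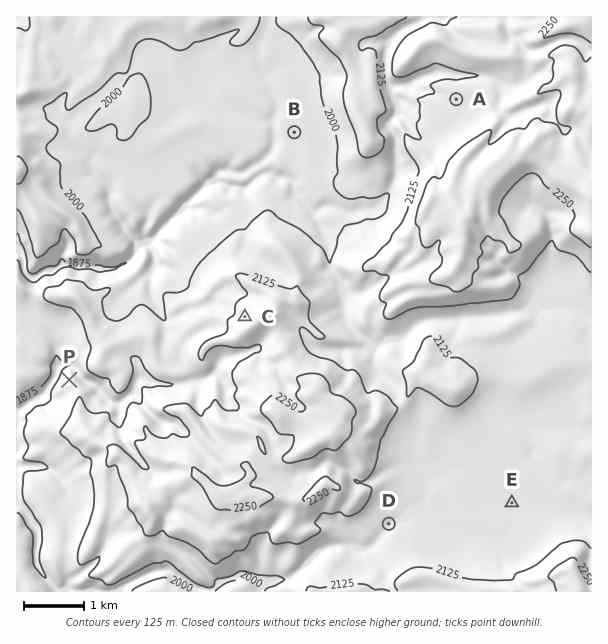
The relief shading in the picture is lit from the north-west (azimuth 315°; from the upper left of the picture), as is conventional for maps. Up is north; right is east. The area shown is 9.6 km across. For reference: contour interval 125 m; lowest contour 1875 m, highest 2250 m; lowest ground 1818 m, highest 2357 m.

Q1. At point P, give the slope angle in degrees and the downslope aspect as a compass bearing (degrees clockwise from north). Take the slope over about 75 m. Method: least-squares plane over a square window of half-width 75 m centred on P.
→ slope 14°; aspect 320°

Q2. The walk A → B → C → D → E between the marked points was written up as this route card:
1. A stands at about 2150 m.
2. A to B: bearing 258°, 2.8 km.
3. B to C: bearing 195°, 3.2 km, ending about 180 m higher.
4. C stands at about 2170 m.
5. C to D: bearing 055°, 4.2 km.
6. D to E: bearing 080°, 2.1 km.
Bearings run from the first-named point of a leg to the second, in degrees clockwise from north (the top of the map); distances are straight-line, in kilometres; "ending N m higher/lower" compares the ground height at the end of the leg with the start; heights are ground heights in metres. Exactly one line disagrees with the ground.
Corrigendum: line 5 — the bearing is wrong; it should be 145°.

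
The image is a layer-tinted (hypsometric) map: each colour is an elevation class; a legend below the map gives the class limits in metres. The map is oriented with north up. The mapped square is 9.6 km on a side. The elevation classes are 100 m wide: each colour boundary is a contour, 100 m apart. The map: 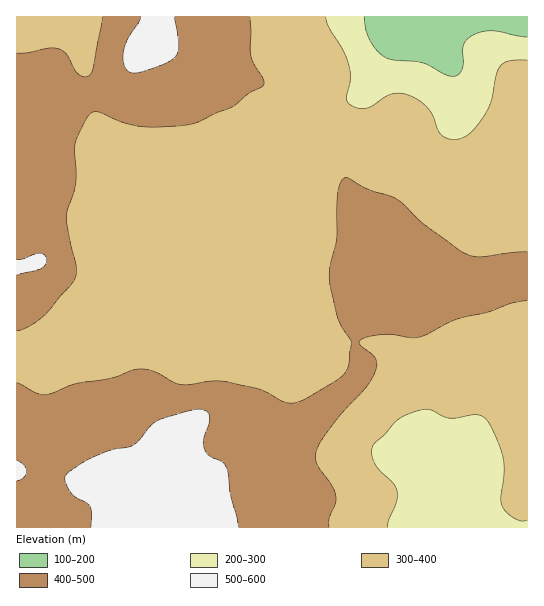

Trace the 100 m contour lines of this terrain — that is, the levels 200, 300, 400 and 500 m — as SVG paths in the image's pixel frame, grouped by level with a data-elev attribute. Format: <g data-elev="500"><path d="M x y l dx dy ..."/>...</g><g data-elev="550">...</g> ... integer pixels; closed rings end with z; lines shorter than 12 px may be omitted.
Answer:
<g data-elev="200"><path d="M527 37l-34-6-11 1-9 3-7 6-3 5 0 17-2 8-4 5-6 0-7-2-21-11-30-3-10-4-8-7-6-11-3-9-2-12"/></g><g data-elev="300"><path d="M388 527l0-6 9-20 0-10-4-8-18-18-3-10 0-8 3-5 23-23 13-6 15-4 7 2 16 7 26-3 6 1 5 3 9 17 8 23 1 15-3 24 1 8 5 7 8 6 7 2 5-1"/><path d="M527 60l-17 1-8 4-6 9-6 29-8 16-8 10-8 7-8 3-8 0-6-2-5-4-6-18-6-8-8-6-10-6-10-2-8 1-20 12-6 3-10-2-6-4-3-5 4-19-1-14-6-15-14-23-3-10"/></g><g data-elev="400"><path d="M329 527l0-9 6-15 1-8-5-10-14-20-1-11 3-9 8-12 15-20 24-26 9-16 2-6-2-7-15-13 0-4 8-4 17-3 26 4 8-1 38-18 30-7 26-9 14-2"/><path d="M17 331l12-4 14-11 28-31 5-8 0-11-6-27-4-24 10-32-1-40 13-26 3-4 6-1 24 10 16 4 16 1 25-1 19-3 37-17 15-13 13-6 2-4-1-5-9-14-3-9-1-38"/><path d="M527 252l-46 5-14-2-42-30-28-26-27-9-21-12-4 0-4 4-3 10-1 46-7 27-1 13 9 41 14 24-5 26-4 6-9 7-30 17-13 4-9-2-23-12-33-7-13-1-24 4-10-1-24-12-12-3-10 1-23 8-35 6-29 11-9-2-20-10"/><path d="M103 17l-10 52-2 5-4 3-4 0-5-3-12-20-8-5-9-1-20 5-12 0"/></g><g data-elev="500"><path d="M239 527l-8-32-5-28-4-5-13-7-5-6 0-10 5-16 1-6-3-6-8-2-12 2-29 9-7 5-12 15-6 5-22 5-17 7-13 6-14 11-2 7 5 10 5 6 12 6 3 4 2 7-1 13"/><path d="M17 481l6-3 4-7-3-6-7-5"/><path d="M17 275l24-6 4-3 2-5-2-6-6-2-16 6-6 0"/><path d="M141 17l-2 5-12 18-4 13 2 14 3 4 5 2 9-1 20-7 9-4 5-6 2-5 1-7-5-26"/></g>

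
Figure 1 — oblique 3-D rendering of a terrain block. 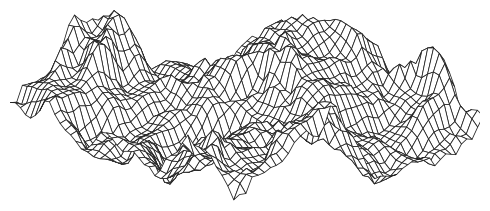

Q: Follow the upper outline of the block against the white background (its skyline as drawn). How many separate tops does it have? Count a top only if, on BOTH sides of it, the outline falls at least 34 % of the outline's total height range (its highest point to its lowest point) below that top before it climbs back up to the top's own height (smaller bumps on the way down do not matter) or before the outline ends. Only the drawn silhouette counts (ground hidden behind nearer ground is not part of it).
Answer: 2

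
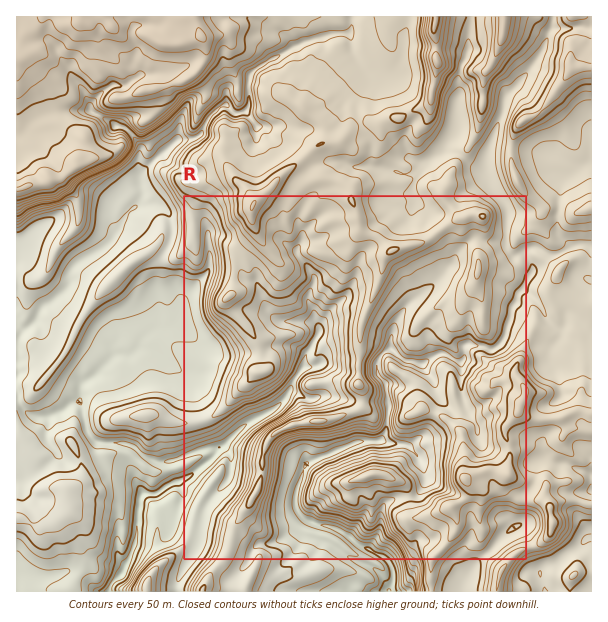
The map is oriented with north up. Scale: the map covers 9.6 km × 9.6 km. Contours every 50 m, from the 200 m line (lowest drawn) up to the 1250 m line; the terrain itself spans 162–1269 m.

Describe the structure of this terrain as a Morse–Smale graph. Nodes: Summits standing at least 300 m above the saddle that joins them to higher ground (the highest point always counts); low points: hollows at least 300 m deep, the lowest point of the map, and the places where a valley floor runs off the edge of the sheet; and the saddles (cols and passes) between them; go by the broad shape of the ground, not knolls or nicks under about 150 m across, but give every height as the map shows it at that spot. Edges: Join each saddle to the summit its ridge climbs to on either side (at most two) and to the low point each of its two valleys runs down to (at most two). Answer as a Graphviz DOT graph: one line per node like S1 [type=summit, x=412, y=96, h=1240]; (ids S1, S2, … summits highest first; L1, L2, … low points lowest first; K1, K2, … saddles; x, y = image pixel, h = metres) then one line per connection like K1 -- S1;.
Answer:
graph terrain {
  S1 [type=summit, x=435, y=20, h=1269];
  S2 [type=summit, x=81, y=17, h=1227];
  L1 [type=low, x=120, y=575, h=162];
  L2 [type=low, x=389, y=591, h=197];
  K1 [type=saddle, x=353, y=17, h=852];
  K2 [type=saddle, x=218, y=564, h=679];
  K1 -- S1;
  K1 -- S2;
  K1 -- L1;
  K2 -- S1;
  K2 -- L1;
  K2 -- L2;
}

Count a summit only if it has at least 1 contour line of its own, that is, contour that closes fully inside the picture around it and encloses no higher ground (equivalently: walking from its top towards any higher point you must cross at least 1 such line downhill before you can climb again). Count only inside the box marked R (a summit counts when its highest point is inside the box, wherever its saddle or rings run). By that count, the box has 6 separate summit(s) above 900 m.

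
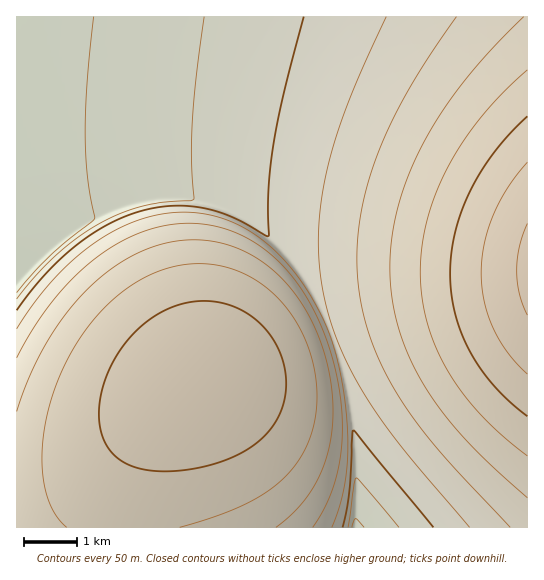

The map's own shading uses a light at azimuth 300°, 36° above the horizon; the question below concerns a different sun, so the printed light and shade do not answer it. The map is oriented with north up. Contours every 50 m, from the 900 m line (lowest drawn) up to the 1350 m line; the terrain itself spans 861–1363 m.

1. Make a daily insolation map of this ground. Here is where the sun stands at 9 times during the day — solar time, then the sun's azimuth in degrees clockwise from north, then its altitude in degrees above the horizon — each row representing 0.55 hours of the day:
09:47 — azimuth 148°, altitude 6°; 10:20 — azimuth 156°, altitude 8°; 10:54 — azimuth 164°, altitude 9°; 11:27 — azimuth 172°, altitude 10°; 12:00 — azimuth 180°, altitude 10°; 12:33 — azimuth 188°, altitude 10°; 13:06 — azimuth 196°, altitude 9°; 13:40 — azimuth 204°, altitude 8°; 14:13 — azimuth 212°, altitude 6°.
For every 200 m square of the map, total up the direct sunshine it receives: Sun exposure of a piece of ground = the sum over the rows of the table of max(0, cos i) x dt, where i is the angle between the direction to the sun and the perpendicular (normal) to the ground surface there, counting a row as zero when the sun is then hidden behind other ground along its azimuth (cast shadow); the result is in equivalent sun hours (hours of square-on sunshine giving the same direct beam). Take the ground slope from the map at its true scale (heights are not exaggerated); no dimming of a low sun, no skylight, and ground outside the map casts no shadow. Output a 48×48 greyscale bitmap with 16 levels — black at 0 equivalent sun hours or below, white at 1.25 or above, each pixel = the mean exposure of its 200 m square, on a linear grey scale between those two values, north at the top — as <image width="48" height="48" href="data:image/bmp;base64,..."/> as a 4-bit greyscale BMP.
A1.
<image width="48" height="48" href="data:image/bmp;base64,Qk32BAAAAAAAAHYAAAAoAAAAMAAAADAAAAABAAQAAAAAAIAEAAATCwAAEwsAABAAAAAAAAAAAAAAABEREQAiIiIAMzMzAERERABVVVUAZmZmAHd3dwCIiIgAmZmZAKqqqgC7u7sAzMzMAN3d3QDu7u4A////AJmqqqu7u7u8zMzMzMzd3d3MzMzMzMzMzJmqqqq7u7u7zMzMzMzM3dzMzMzMzMzMzJmaqqqru7u7vMzMzMzMzMzMzMzMzMzMzJmZqqqqu7u7u7zMzMzMzMzMzMzMzMzMzJmZmqqqq7u7u7u8zMzMzLvMzMzMzMzMzImZmaqqqru7u7u7u7u7u7u8zMzMzMzMzImZmZqqqqq7u7u7u7u7u7q8zMzMzMzMzIiZmZmqqqqqq7u7u7u7u6m8zMzMzMzMzIiImZmZqqqqqqqru7u6qpm8zMzMzMzMzIiIiZmZmqqqqqqqqqqqqpm8zMzMzMzMzHiIiJmZmZmqqqqqqqqqmYm8zMzMzMzMzHd4iIiZmZmZmaqqqqqZmHm8zMzMzMzMzHd3iIiImZmZmZmZmZmZiHm7u7zMzMzMzGd3eIiIiJmZmZmZmZmYh2m7u7u7zMzMzGZnd3iIiIiIiZmZmIiIdmm7u7u7u7zMzFZmd3d4iIiIiIiIiIh3ZXq7u7u7u7u7zFVmZnd3d4iIiIiIiHd2VHq7u7u7u7u7u0VVZmd3d3d3d3d3d3dlRIqqqqq7u7u7u0RVVmZmd3d3d3d3d2ZVNYqqqqqqqqu7uzNEVVZmZmZ3d3dmZmVTNpqqqqqqqqqqqiM0RVVWZmZmZmZmZVRCN5qqqqqqqqqqqhIzREVVVWZmZmZVVUMiWJmZmZmZmZqqqhEiM0RFVVVVVVVVRDITaJmZmZmZmZmZmSARIzNERERVVUREMyEVeJmZmZmZmZmZmUEAEiMzNEREREMzIhA2iJmZmZmZiIiJmWQQARIiMzMzMzIiEAFXiJmZiIiIiIiIiHVBAAARIiIiIiEQABRoiZmIiIiIiIiIiHZUEAAAAREREQAAADZ4iYiIiIiIiIh3d3dlQQAAAAAAAAAAA1eIiIiIiIiHd3d3d4d2ZCAAAAAAAAAANXiIiIiIiId3d3d3d4h3dlMQAAAAAAADZ4iIiIiIiHd3d3d3d4iId2ZCAAAAAAFWeIiIiIiIh3d3d3dmZoiIiHd2UxAAEkZ4iIiIiIiId3d3d2ZmZoiIiIh3d3ZmeIiIiIiIiIiId3d3dmZmZoiIiIiIiIiImYiZmIiIiIiHd3d3ZmZmZpmIiIiIiIiZmZmZiIiIiIiHd3d3ZmZmZpmZmIiImZmZmZmZiIiIiIiHd3d3ZmZmZpmZmZmZmZmZmZmYiIiIiIiHd3d3ZmZmZZmZmZmZmZmZmZmYiIiIiIiHd3d3ZmZmZZmZmZmZmZmZmZmIiIiIiIiHd3d3ZmZmZZmZmZmZmZmZmZmIiIiIiIiHd3d3ZmZmZpmZmZmZmZmZmZmIiIiIiIiId3d3dmZmZpmZmZmZmZmZmZiIiIiIiIiId3d3dmZmZpmZmZmZmZmZmZiIiIiIiIiIh3d3d2ZmZpmZmZmZmZmZmZiIiIiIiIiIh3d3d3ZmZpmZmZmZmZmZmZiIiIiIiIiIiHd3d3dmZpmZmZmZmZmZmZiIiIiIiIiIiId3d3d2ZpmZmZmZmZmZmZiIiIiIiIiIiId3d3d3dg=="/>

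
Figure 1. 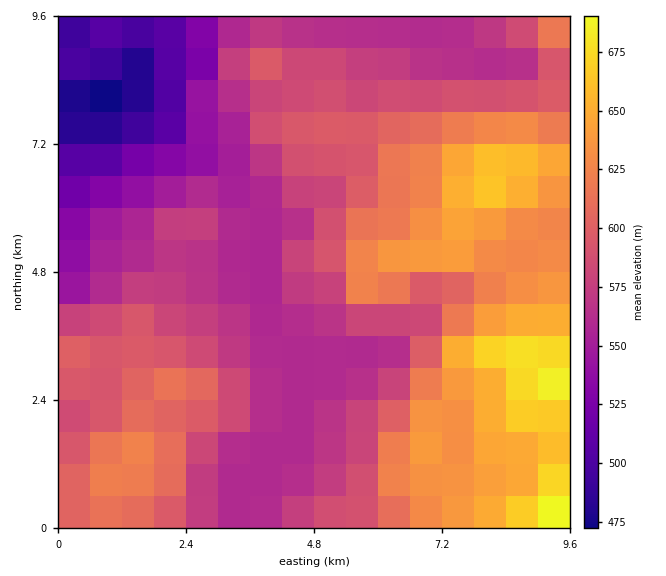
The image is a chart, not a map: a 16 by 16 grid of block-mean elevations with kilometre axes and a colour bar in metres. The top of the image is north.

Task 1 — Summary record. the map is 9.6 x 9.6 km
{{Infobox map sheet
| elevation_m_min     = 470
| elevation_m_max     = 700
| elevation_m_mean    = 590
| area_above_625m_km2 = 21.2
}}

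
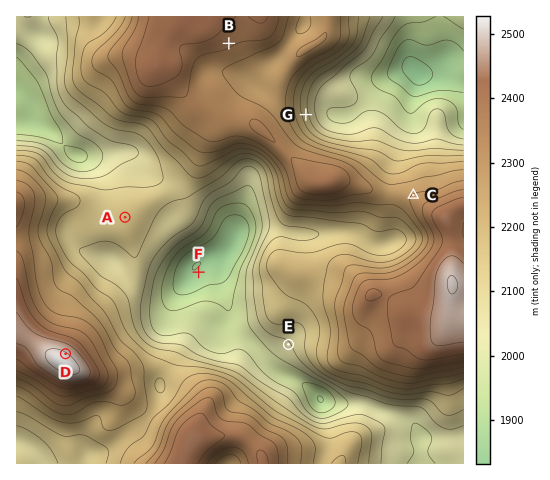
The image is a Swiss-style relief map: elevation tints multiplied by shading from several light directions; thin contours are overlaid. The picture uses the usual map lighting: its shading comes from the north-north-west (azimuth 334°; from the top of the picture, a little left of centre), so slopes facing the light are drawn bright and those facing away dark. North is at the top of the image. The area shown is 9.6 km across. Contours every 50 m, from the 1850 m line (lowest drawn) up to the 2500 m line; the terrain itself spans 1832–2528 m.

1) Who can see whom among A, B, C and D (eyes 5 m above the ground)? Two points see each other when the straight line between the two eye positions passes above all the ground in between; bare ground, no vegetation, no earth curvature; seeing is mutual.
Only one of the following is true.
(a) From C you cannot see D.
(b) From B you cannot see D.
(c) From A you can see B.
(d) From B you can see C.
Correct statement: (d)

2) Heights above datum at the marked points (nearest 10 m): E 2040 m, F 1860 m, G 2120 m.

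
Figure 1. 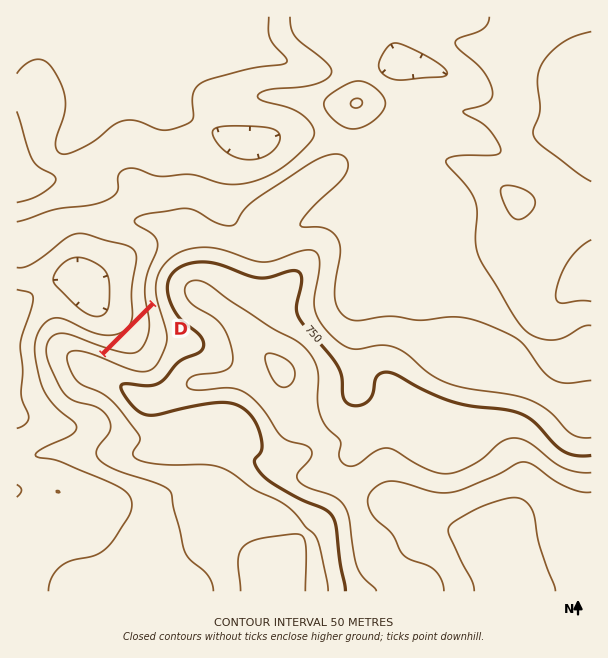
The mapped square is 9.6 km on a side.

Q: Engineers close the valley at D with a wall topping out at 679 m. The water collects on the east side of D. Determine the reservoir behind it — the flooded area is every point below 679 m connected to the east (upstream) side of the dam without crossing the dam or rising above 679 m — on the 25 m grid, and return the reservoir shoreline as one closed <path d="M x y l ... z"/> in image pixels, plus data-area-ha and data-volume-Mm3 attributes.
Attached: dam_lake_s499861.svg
<path d="M153 307l-47 47 1 1 13 5 5 2 10 2 2 2 9-2 6-7 6-16 0-17-1-1-1-12-3-4z" data-area-ha="45" data-volume-Mm3="12.83"/>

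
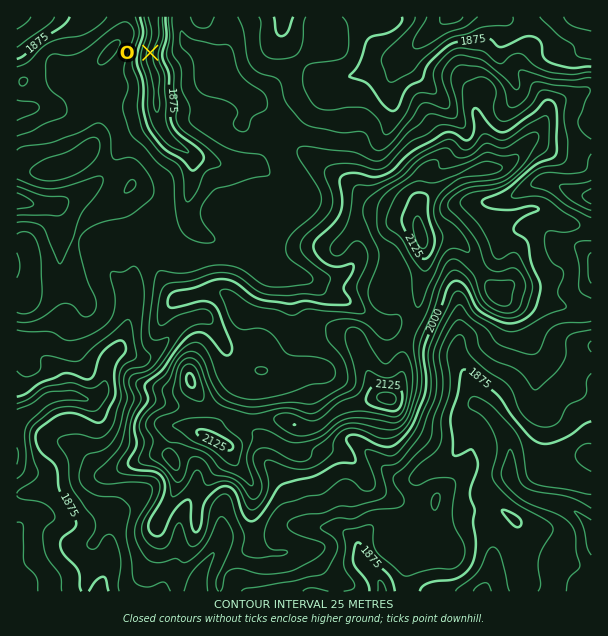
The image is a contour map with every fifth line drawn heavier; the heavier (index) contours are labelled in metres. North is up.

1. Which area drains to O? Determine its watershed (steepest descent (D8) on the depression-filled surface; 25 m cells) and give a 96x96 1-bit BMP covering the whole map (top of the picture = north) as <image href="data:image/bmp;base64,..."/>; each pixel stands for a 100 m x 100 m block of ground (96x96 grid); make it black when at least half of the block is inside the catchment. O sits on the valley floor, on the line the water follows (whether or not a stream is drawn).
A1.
<image width="96" height="96" href="data:image/bmp;base64,Qk2+BAAAAAAAAD4AAAAoAAAAYAAAAGAAAAABAAEAAAAAAIAEAAATCwAAEwsAAAIAAAAAAAAA////AAAAAAAAAAAAAAAAAAAAAAAAAAAAAAAAAAAAAAAAAAAAAAAAAAAAAAAAAAAAAAAAAAAAAAAAAAAAAAAAAAAAAAAAAAAAAAAAAAAAAAAAAAAAAAAAAAAAAAAAAAAAAAAAAAAAAAAAAAAAAAAAAAAAAAAAAAAAAAAAAAAAAAAAAAAAAAAAAAAAAAAAAAAAAAAAAAAAAAAAAAAAAAAAAAAAAAAAAAAAAAAAAAAAAAAAAAAAAAAAAAAAAAAAAAAAAAAAAAAAAAAAAAAAAAAAAAAAAAAAAAAAAAAAAAAAAAAAAAAAAAAAAAAAAAAAAAAAAAAAAAAAAAAAAAAAAAAAAAAAAAAAAAAAAAAAAAAAAAAAAAAAAAAAAAAAAAAAAAAAAAAAAAAAAAAAAAAAAAAAAAAAAAAAAAAAAAAAAAAAAAAAAAAAAAAAAAAAAAAAAAAAAAAAAAAAAAAAAAAAAAAAAAAAAAAAAAAAAAAAAAAAAAAAAAAAAAAAAAAAAAAAAAAAAAAAAAAAAAAAAAAAAAAABAAAAAAAAAAAAAAADgAAAAAAAAAAAAAADwAAAAAAAAAAAAAAHwAAAAAAAAAAAAAAHwAAAAAAAAAAAAAAP4AAAAAAAAAAAAAAP4AAAAAAAAAAAAAAP4AAAAAAAAAAAAAAf4AAAAAAAAAAAAAAf4AAAAAAAAAAAAH//4AAAAAAAAAAAAP//8AAAAAAAAAAAA///8AAAAAAAAAAAB///8AAAAAAAAAAA////+AAAAAAAAAAB////+AAAAAAAAAAD////+AAAAAAAAAcH////+AAAAAAAAA//////+AAAAAAAAB///////AAAAAAAAD///////AAAAAAAAD///////AAAAAAAAH///////AAAAAAAAH///////AAAAAAAAH///////AAAAAAAAH///////AAAAAAAAH///////AAAAAAAAH//////+AAAAAAAAD//////+AAAAAAAAD//////+AAAAAAAAD//////8AAAAAAAAD//////gAAAAAAAAD//////AAAAAAAAAH/////wAAAAAAAAAP/////gAAAAAAAAA//////AAAAAAAAAD/////+AAAAAAAAAH/////4AAAAAAAAAP/////gAAAAAAAAAf/////AAAAAAAAAA/////+AAAAAAAAAD/////8AAAAAAAAAB/////4AAAAAAAAAB/////wAAAAAAAAAA/////gAAAAAAAAAA/////AAAAAAAAAAA////+AAAAAAAAAAA////8AAAAAAAAAAA////4AAAAAAAAAAA////wAAAAAAAAAAA////gAAAAAAAAAAA///+AAAAAAAAAAAA///8AAAAAAAAAAAA///4AAAAAAAAAAAA///wAAAAAAAAAAAA///gAAAAAAAAAAAA///AAAAAAAAAAAAAf/+AAAAAAAAAAAAAIAcAAAAAAAAAAAAAAAAAAAAAAAAAAAAAAAAAAAAAAAAAAAAAAAAAAAAAAAAAAAAAAAAAAAAAAAAAAAAAAAAAAAAAAAAAAA="/>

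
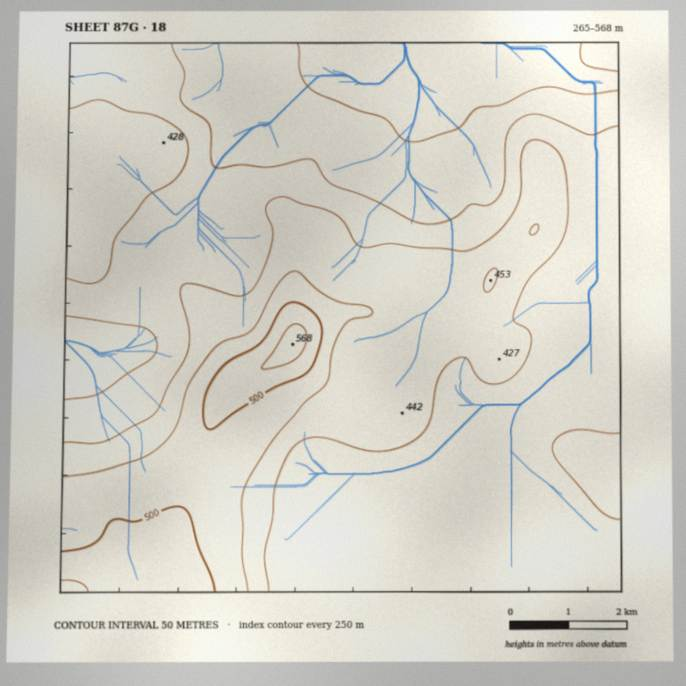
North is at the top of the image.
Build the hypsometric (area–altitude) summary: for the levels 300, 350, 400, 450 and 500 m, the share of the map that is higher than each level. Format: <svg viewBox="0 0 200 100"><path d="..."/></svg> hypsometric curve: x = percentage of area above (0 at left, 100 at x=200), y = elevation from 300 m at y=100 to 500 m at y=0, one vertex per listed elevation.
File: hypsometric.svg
<svg viewBox="0 0 200 100"><path d="M187 100l-28-25-82-25-49-25-18-25"/></svg>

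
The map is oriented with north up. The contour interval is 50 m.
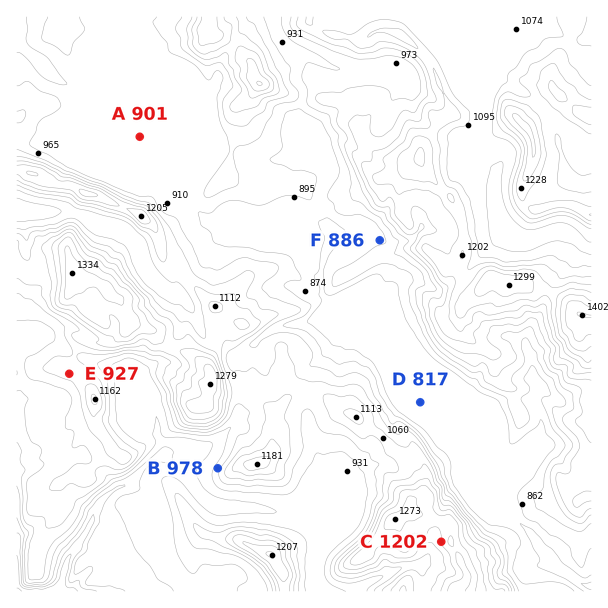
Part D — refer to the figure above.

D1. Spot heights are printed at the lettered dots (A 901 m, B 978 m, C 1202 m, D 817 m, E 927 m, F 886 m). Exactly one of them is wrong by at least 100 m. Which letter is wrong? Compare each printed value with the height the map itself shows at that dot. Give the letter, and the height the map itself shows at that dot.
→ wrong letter E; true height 1077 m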